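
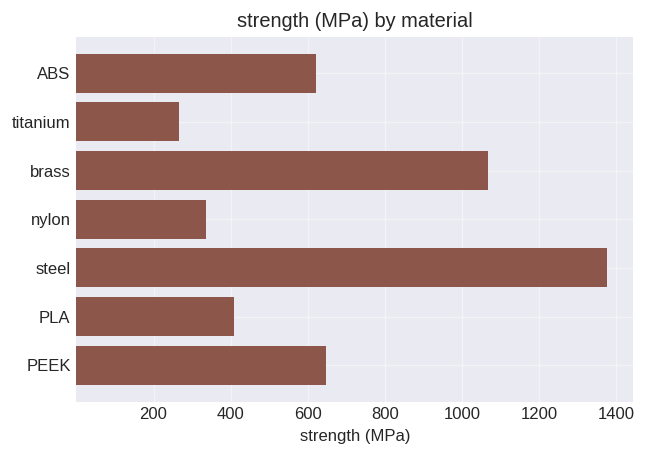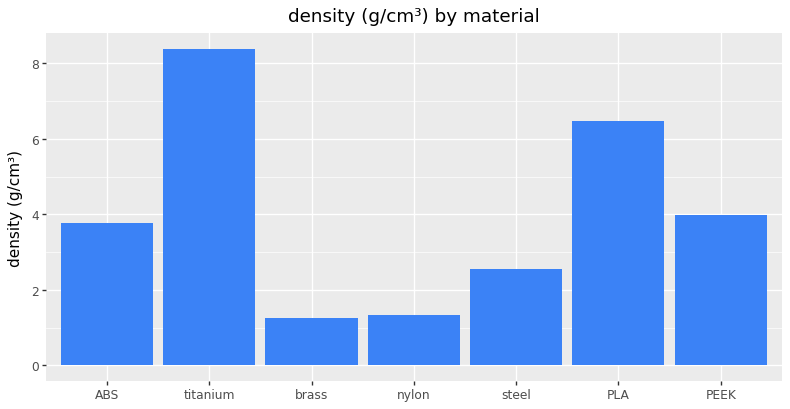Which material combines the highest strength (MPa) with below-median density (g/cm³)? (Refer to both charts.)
steel

Chart 2 median density (g/cm³) ≈ 4; below-median materials: brass, nylon, steel. Among those, steel has the highest strength (MPa) (≈ 1400).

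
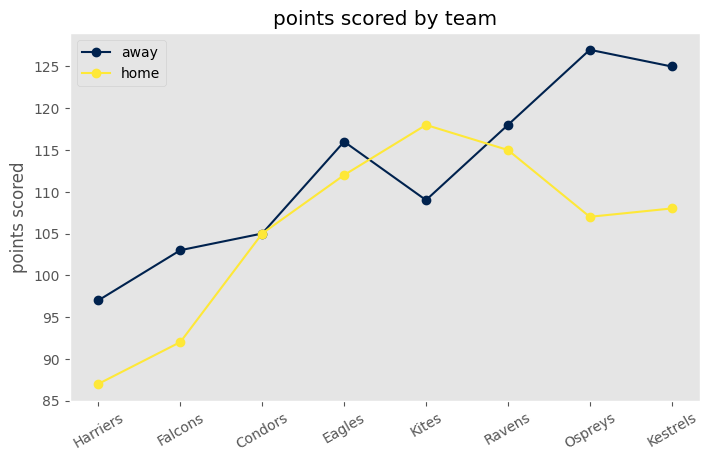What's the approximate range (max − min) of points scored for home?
Max Kites ≈ 120, min Harriers ≈ 85; range ≈ 35.

≈ 35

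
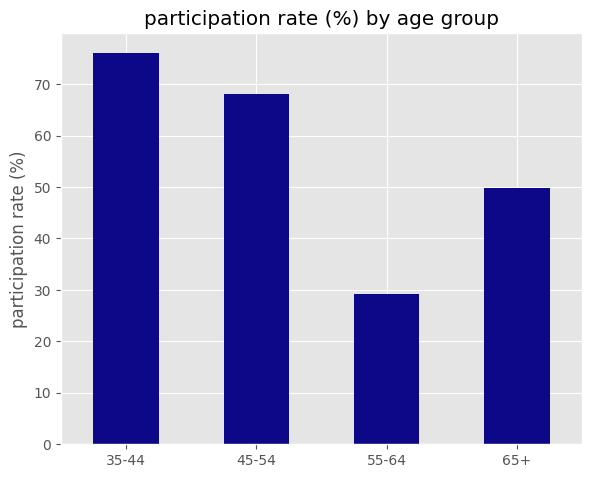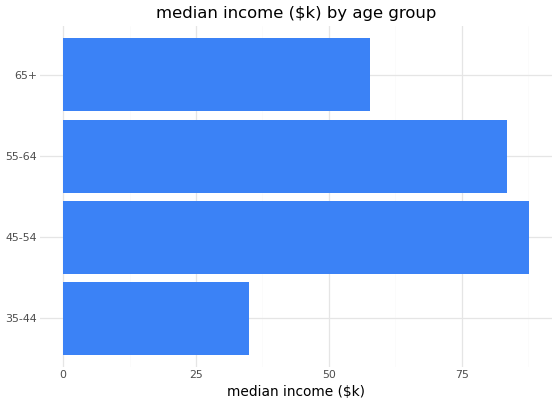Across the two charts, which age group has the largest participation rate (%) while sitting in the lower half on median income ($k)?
Chart 2 median median income ($k) ≈ 70; below-median age groups: 35-44, 65+. Among those, 35-44 has the highest participation rate (%) (≈ 80).

35-44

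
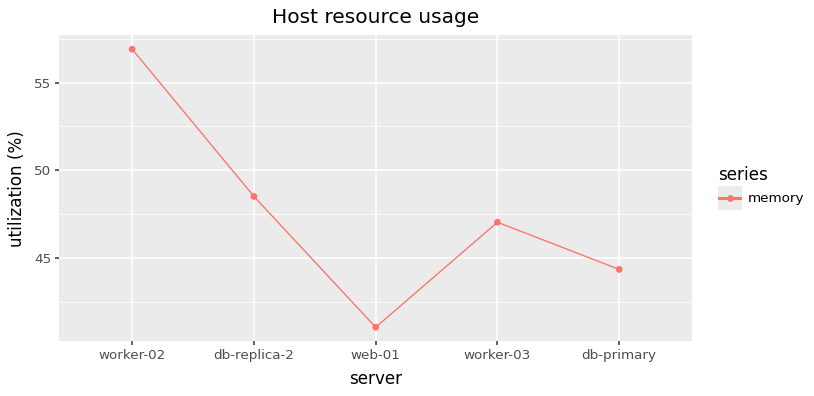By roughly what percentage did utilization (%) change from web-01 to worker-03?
≈ +14.3%

web-01 ≈ 42, worker-03 ≈ 48; (48 − 42) / 42 ≈ +14.3%.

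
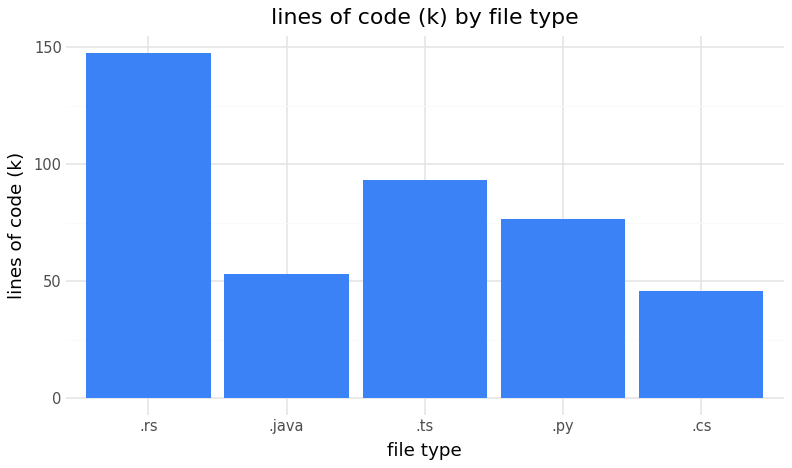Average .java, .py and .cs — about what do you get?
≈ 60

(60 + 80 + 40) / 3 ≈ 60.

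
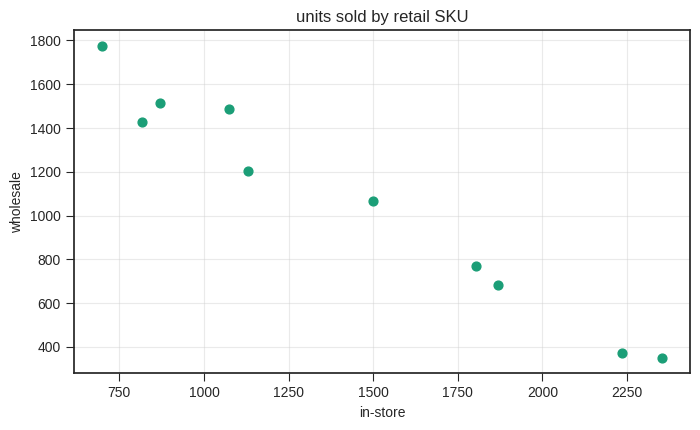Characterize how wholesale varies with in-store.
Points are negatively correlated; strong (|r| ≈ 1.0).

negative, strong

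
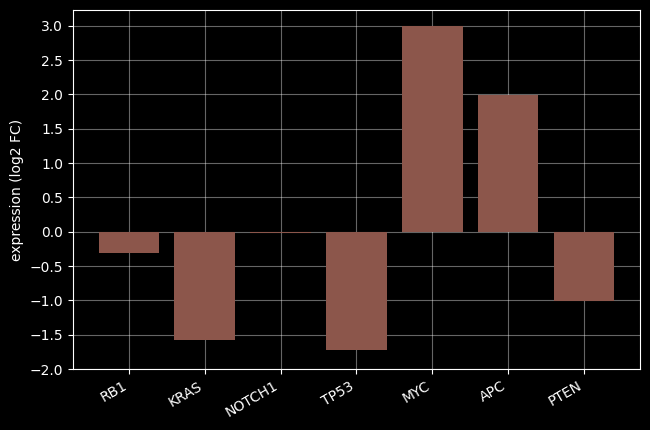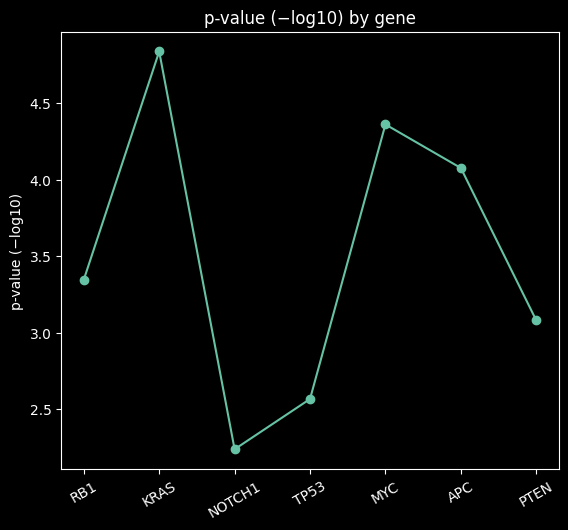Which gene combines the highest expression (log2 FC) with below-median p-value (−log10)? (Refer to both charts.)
Chart 2 median p-value (−log10) ≈ 3.5; below-median genes: NOTCH1, TP53, PTEN. Among those, NOTCH1 has the highest expression (log2 FC) (≈ 0).

NOTCH1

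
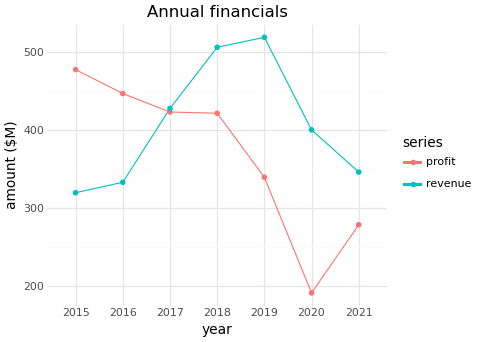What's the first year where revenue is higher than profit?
2017

2016: revenue ≈ 350 vs profit ≈ 450 (not yet); 2017: revenue ≈ 450 vs profit ≈ 400 (first crossover).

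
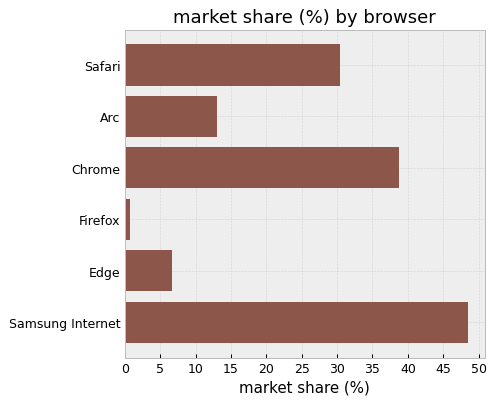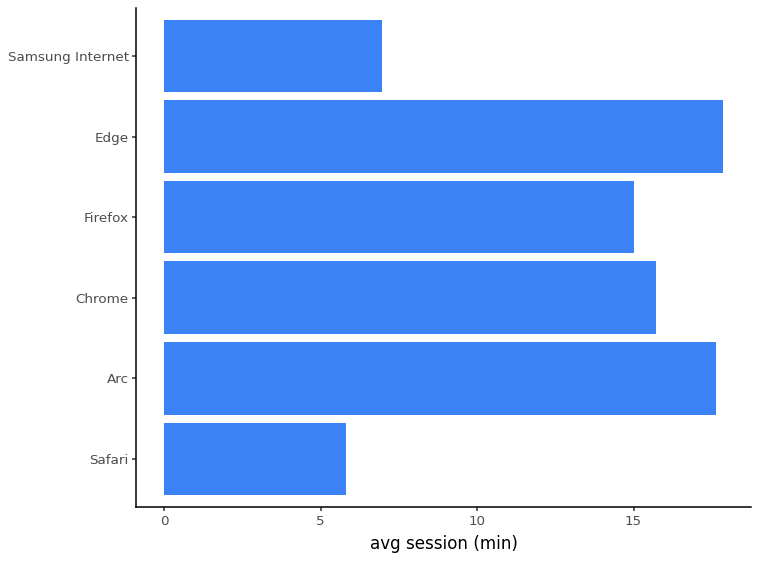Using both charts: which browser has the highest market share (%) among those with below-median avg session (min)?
Chart 2 median avg session (min) ≈ 16; below-median browsers: Safari, Firefox, Samsung Internet. Among those, Samsung Internet has the highest market share (%) (≈ 50).

Samsung Internet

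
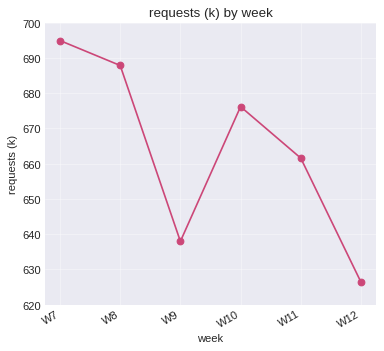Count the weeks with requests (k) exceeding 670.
3

Above 670: W7, W8, W10.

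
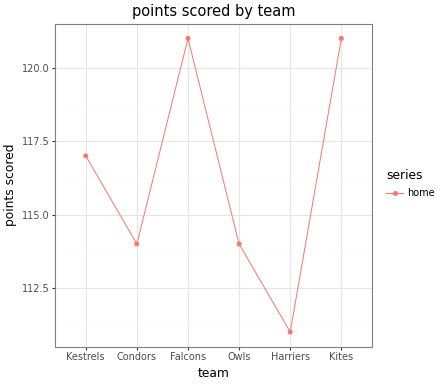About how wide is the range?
≈ 10

Max Falcons ≈ 121, min Harriers ≈ 111; range ≈ 10.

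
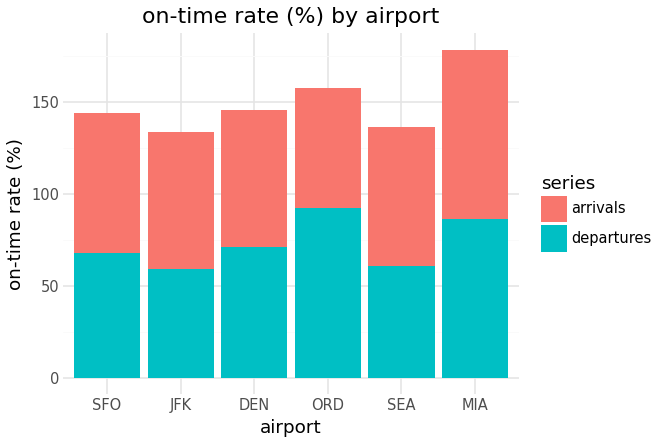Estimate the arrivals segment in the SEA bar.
arrivals top ≈ 140, bottom ≈ 60; segment ≈ 80.

≈ 80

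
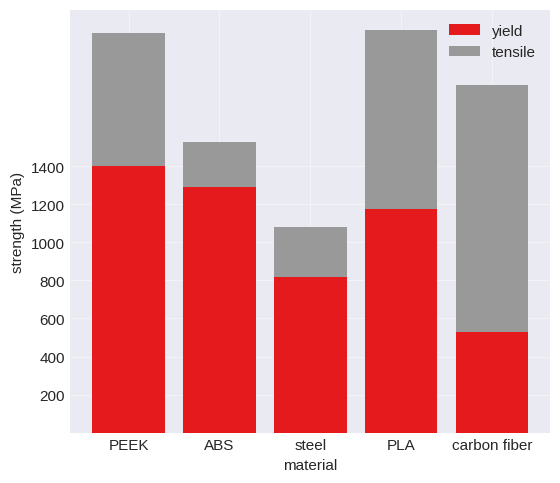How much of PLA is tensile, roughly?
tensile top ≈ 2200, bottom ≈ 1200; segment ≈ 1000.

≈ 1000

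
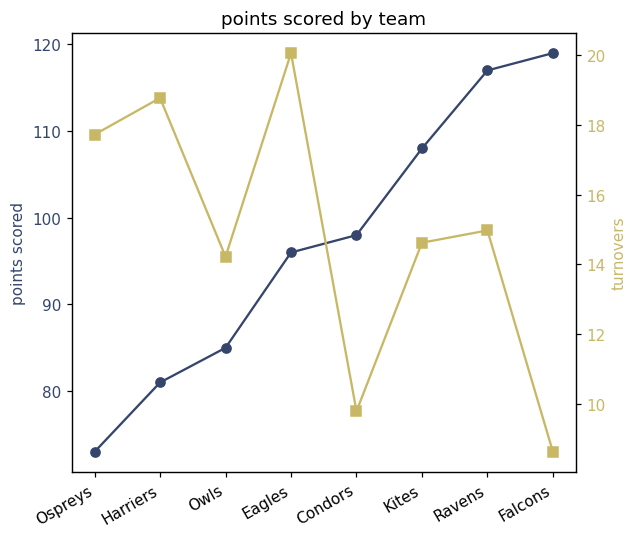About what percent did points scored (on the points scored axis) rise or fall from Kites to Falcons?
Kites ≈ 110, Falcons ≈ 120; (120 − 110) / 110 ≈ +9.1%.

≈ +9.1%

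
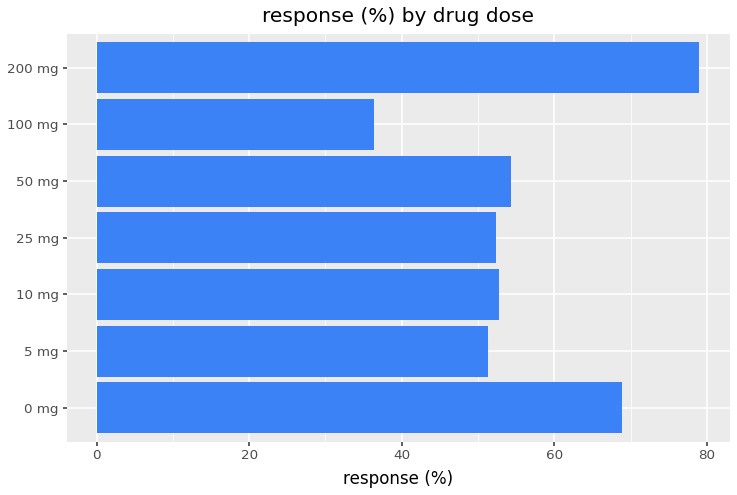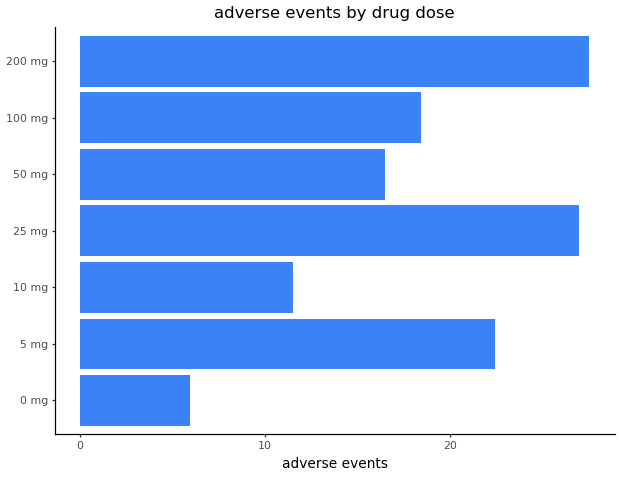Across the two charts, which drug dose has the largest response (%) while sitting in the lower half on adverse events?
0 mg

Chart 2 median adverse events ≈ 20; below-median drug doses: 0 mg, 10 mg, 50 mg. Among those, 0 mg has the highest response (%) (≈ 70).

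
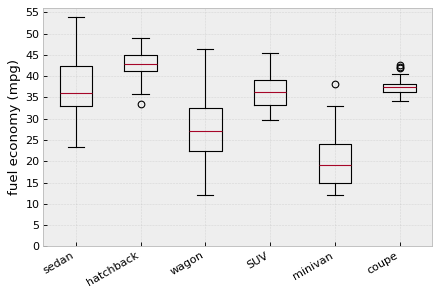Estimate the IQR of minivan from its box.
Q3 ≈ 25, Q1 ≈ 15; IQR ≈ 10.

≈ 10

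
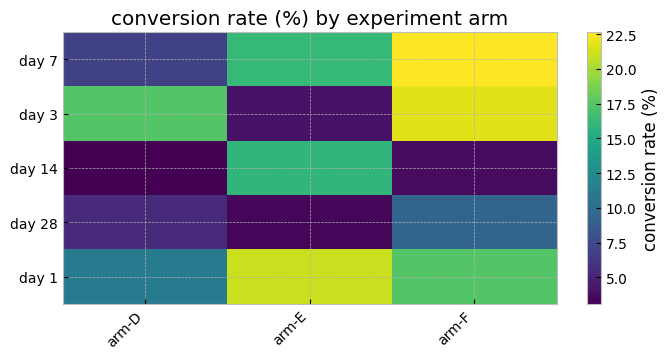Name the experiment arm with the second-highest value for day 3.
arm-D

Top 3 for day 3: arm-F ≈ 22, arm-D ≈ 18, arm-E ≈ 4.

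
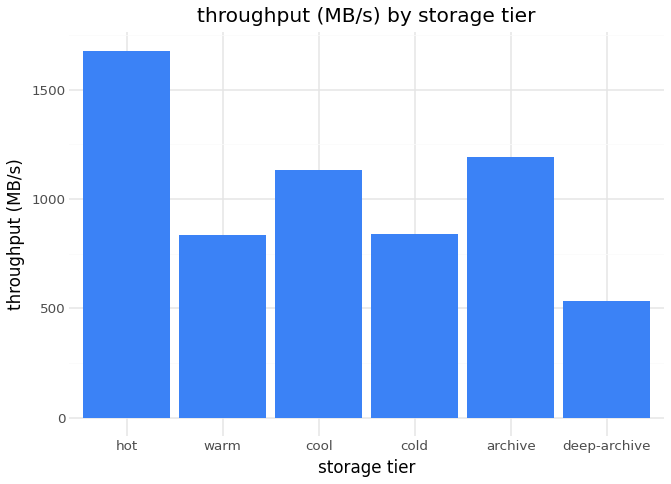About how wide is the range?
≈ 1000

Max hot ≈ 1600, min deep-archive ≈ 600; range ≈ 1000.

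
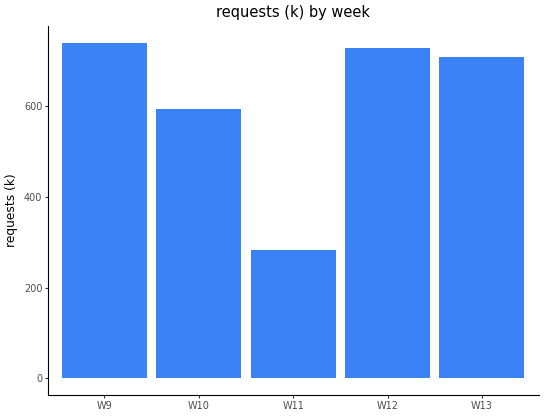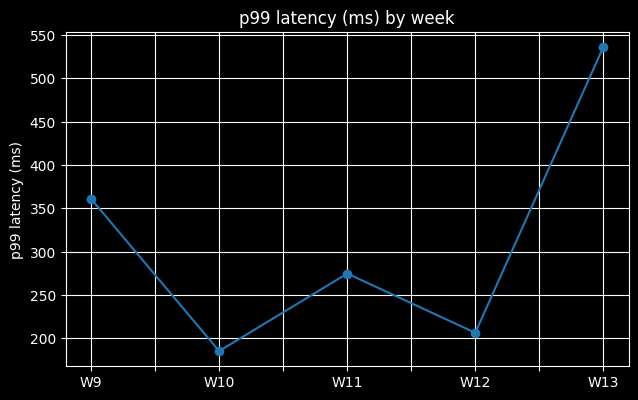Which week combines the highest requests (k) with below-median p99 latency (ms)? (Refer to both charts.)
W12

Chart 2 median p99 latency (ms) ≈ 250; below-median weeks: W10, W12. Among those, W12 has the highest requests (k) (≈ 700).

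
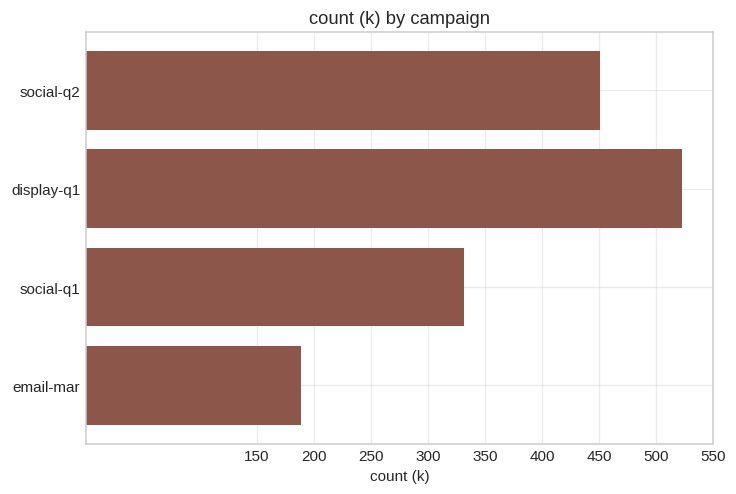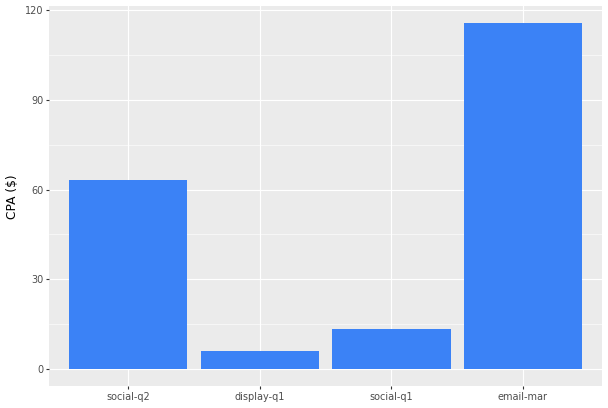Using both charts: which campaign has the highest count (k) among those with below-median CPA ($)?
display-q1

Chart 2 median CPA ($) ≈ 40; below-median campaigns: display-q1, social-q1. Among those, display-q1 has the highest count (k) (≈ 500).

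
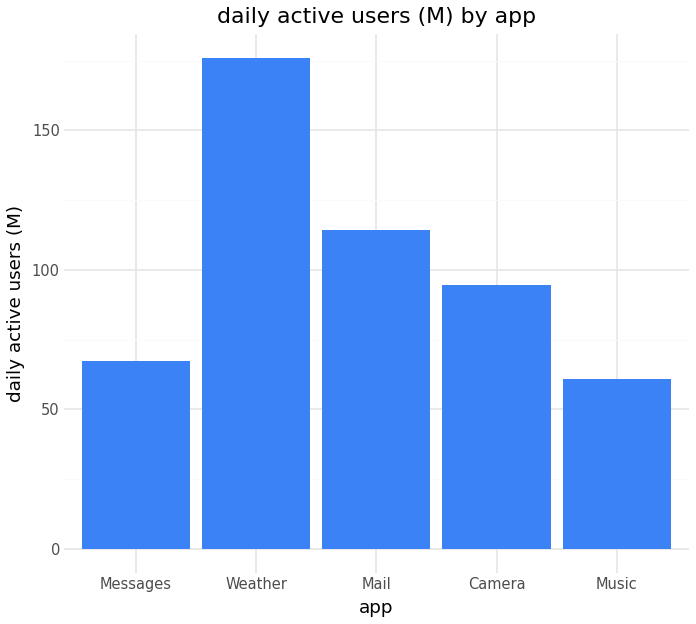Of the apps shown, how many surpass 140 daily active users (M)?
1

Above 140: Weather.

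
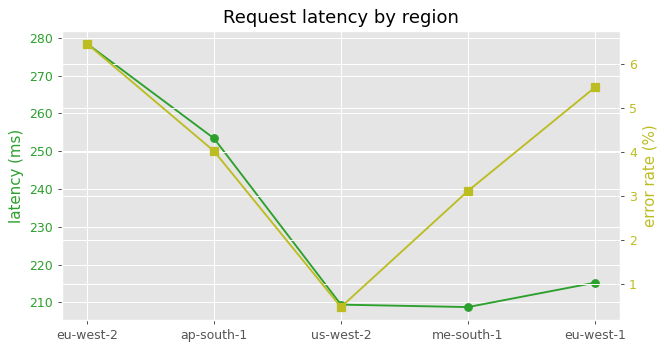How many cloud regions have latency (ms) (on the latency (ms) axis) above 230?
2

Above 230: eu-west-2, ap-south-1.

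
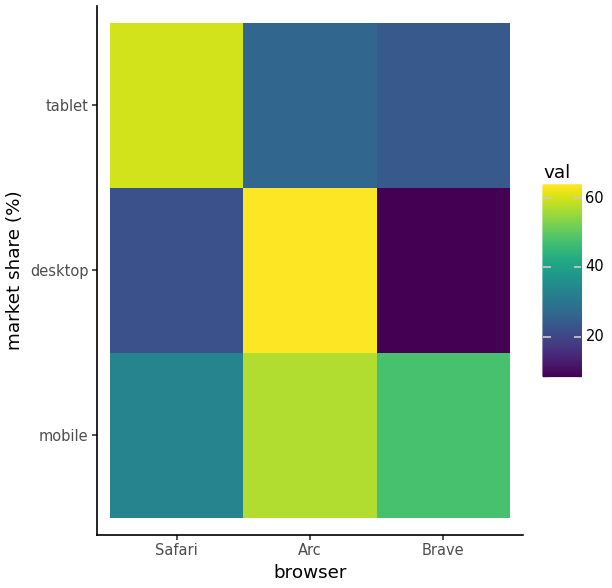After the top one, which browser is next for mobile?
Brave

Top 3 for mobile: Arc ≈ 55, Brave ≈ 50, Safari ≈ 35.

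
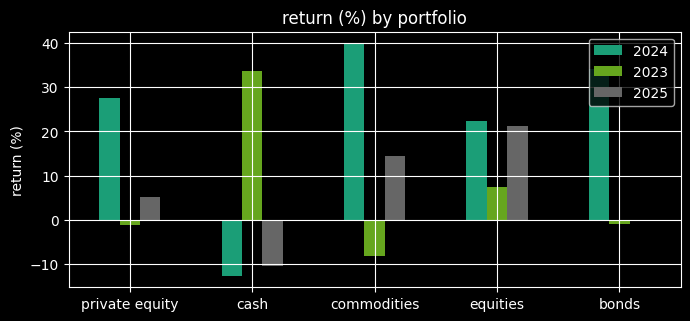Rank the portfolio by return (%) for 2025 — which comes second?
Top 3 for 2025: equities ≈ 20, commodities ≈ 15, private equity ≈ 5.

commodities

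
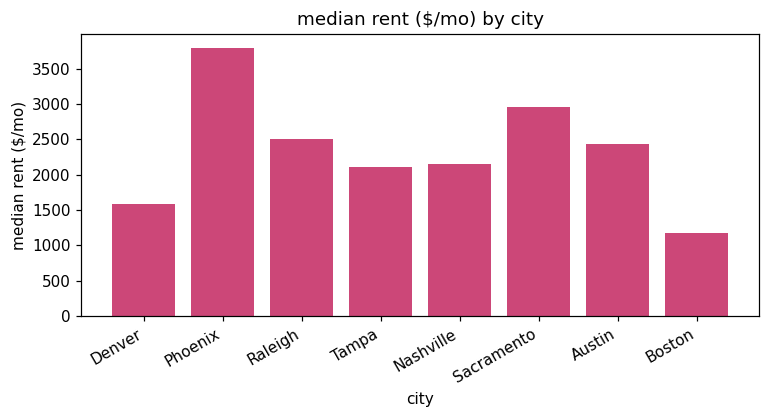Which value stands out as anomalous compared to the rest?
Phoenix

Phoenix ≈ 4000; the rest sit between ≈ 1000 and ≈ 3000.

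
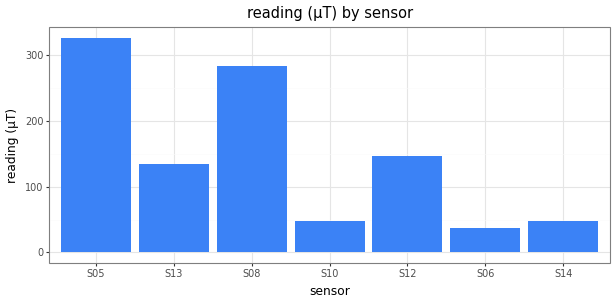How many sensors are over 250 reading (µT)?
Above 250: S05, S08.

2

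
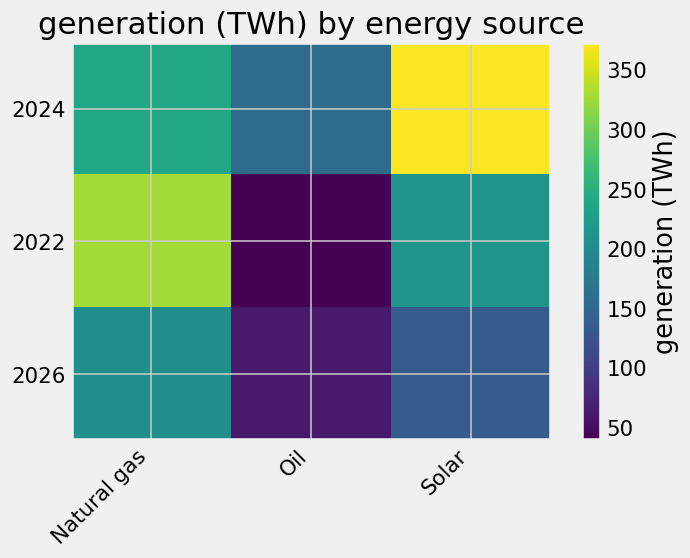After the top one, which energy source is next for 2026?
Solar

Top 3 for 2026: Natural gas ≈ 200, Solar ≈ 150, Oil ≈ 50.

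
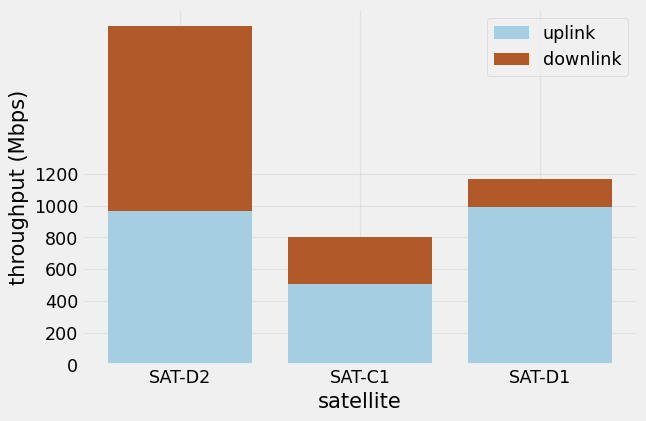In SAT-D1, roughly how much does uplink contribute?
uplink top ≈ 1000, bottom ≈ 0; segment ≈ 1000.

≈ 1000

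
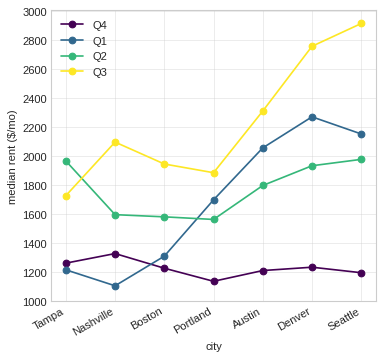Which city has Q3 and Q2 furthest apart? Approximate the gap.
Seattle, ≈ 1000 $/mo

Seattle: Q3 ≈ 3000, Q2 ≈ 2000 → gap ≈ 1000. Next-largest (Denver) is only ≈ 800.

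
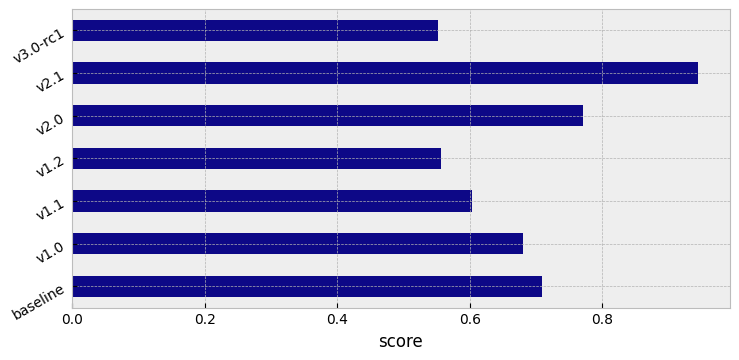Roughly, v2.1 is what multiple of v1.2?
v2.1 ≈ 0.9, v1.2 ≈ 0.6; 0.9/0.6 ≈ 1.5.

≈ 1.5×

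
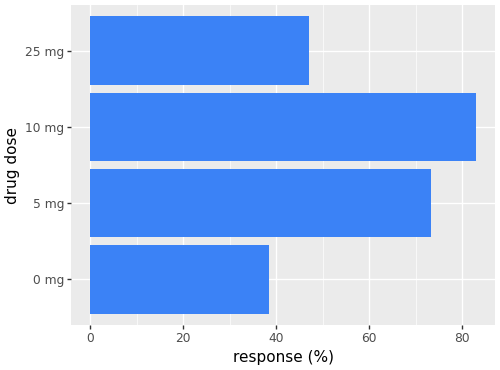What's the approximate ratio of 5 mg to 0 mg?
≈ 1.75×

5 mg ≈ 70, 0 mg ≈ 40; 70/40 ≈ 1.75.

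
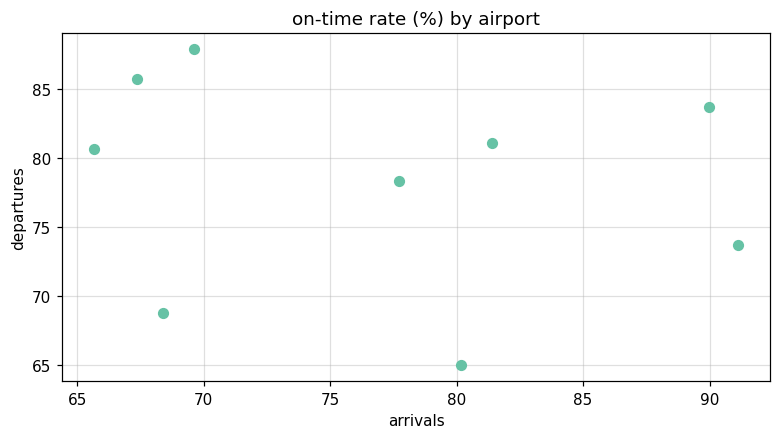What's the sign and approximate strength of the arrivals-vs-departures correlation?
no clear correlation

Points are roughly uncorrelated; weak (|r| ≈ 0.2).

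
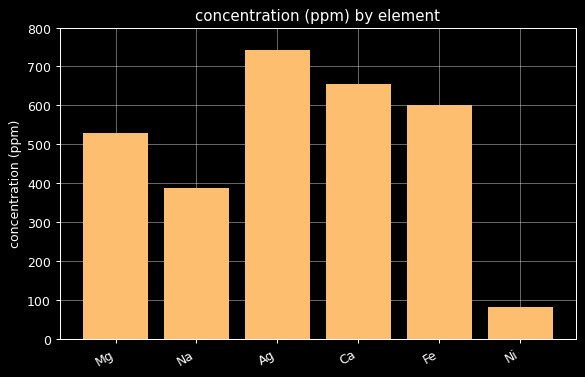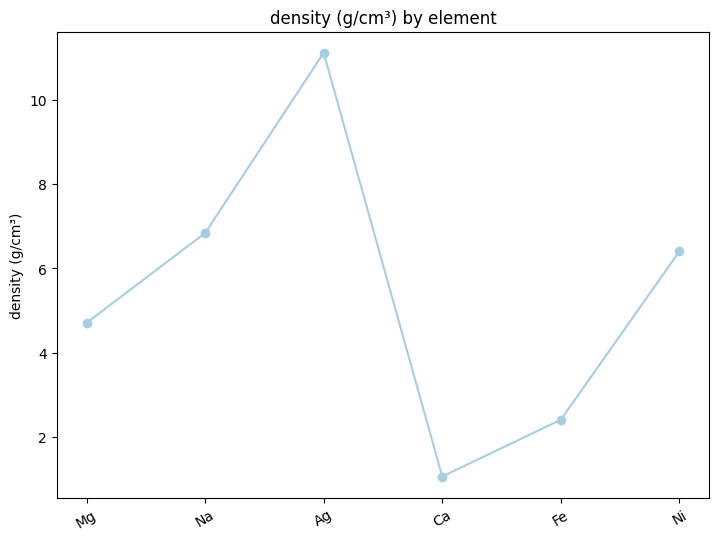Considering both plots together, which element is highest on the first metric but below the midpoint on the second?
Chart 2 median density (g/cm³) ≈ 6; below-median elements: Mg, Ca, Fe. Among those, Ca has the highest concentration (ppm) (≈ 700).

Ca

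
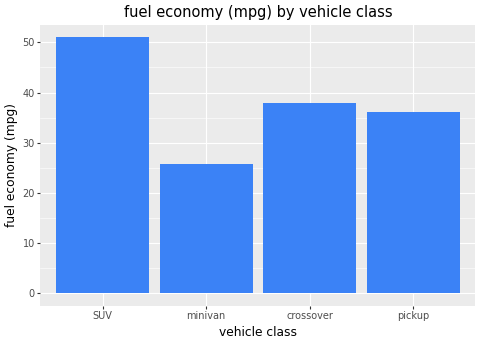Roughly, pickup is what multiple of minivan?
pickup ≈ 35, minivan ≈ 25; 35/25 ≈ 1.4.

≈ 1.4×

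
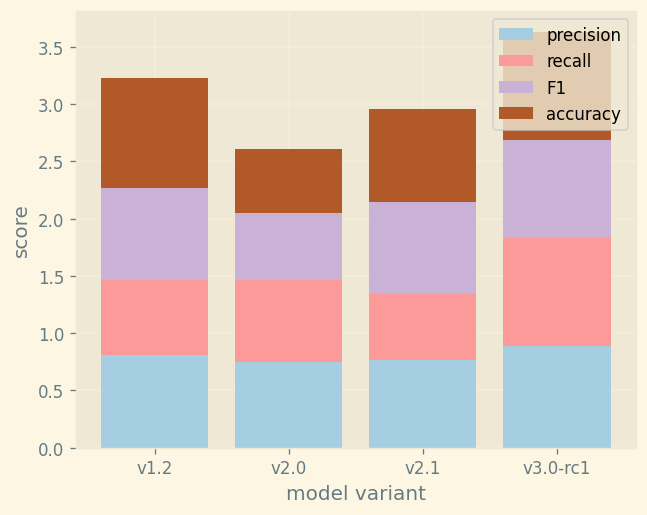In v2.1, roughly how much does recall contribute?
≈ 0.5

recall top ≈ 1.5, bottom ≈ 1.0; segment ≈ 0.5.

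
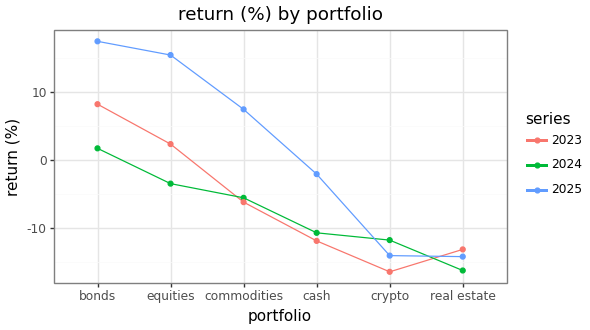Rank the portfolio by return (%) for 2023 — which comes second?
Top 3 for 2023: bonds ≈ 10, equities ≈ 0, commodities ≈ -5.

equities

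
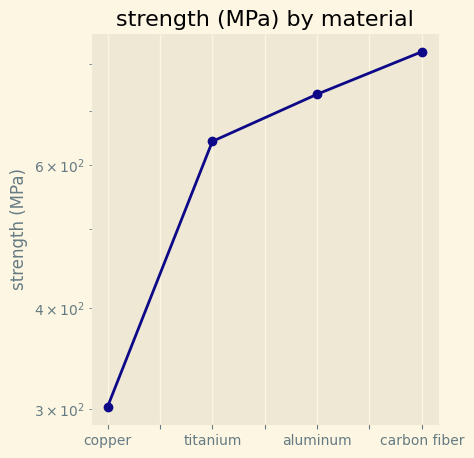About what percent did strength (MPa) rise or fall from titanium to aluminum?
titanium ≈ 650, aluminum ≈ 750; (750 − 650) / 650 ≈ +15.4%.

≈ +15.4%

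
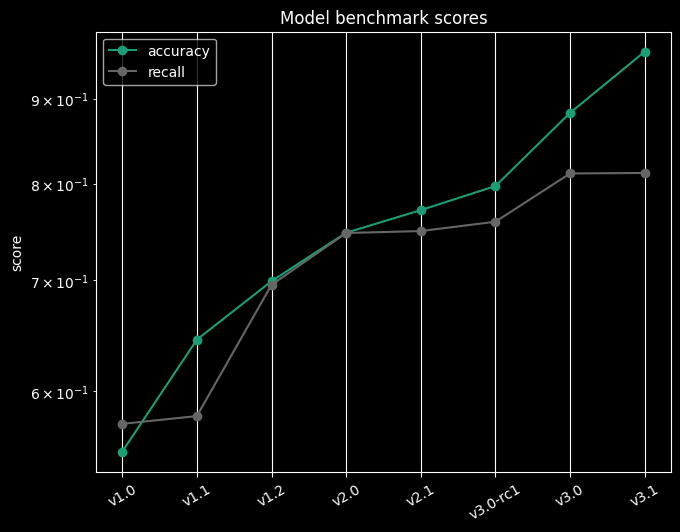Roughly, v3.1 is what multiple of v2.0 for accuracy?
≈ 1.27×

v3.1 ≈ 0.95, v2.0 ≈ 0.75; 0.95/0.75 ≈ 1.27.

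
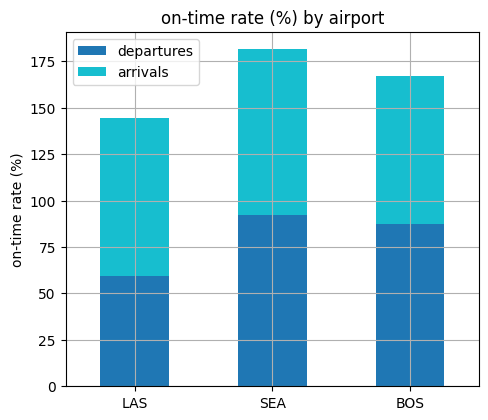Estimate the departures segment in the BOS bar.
departures top ≈ 80, bottom ≈ 0; segment ≈ 80.

≈ 80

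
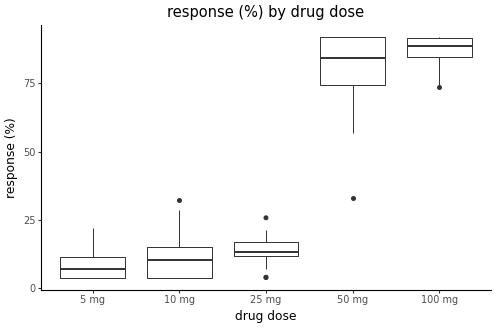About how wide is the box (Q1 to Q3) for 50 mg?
Q3 ≈ 90, Q1 ≈ 70; IQR ≈ 20.

≈ 20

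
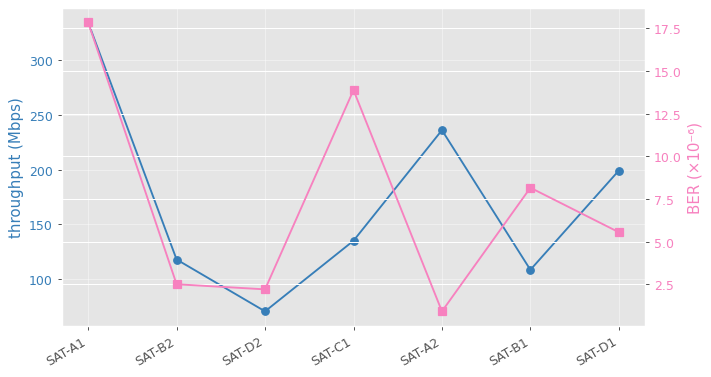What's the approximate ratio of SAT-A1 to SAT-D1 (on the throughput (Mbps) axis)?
≈ 1.62×

SAT-A1 ≈ 325, SAT-D1 ≈ 200; 325/200 ≈ 1.62.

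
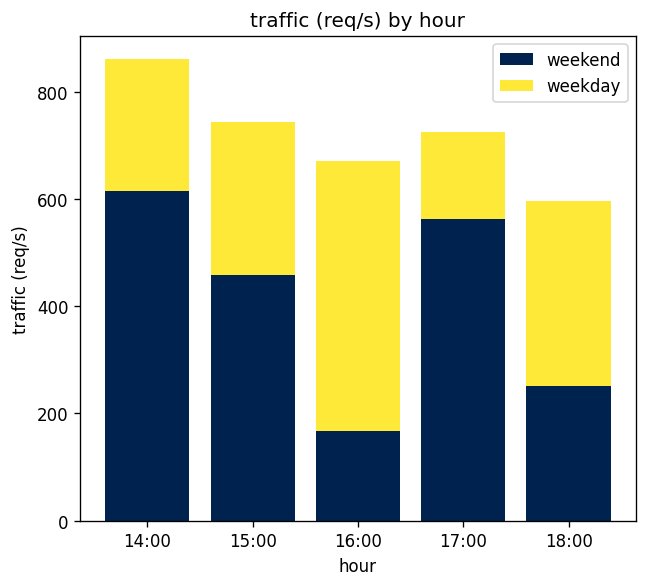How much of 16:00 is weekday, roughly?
≈ 500

weekday top ≈ 700, bottom ≈ 200; segment ≈ 500.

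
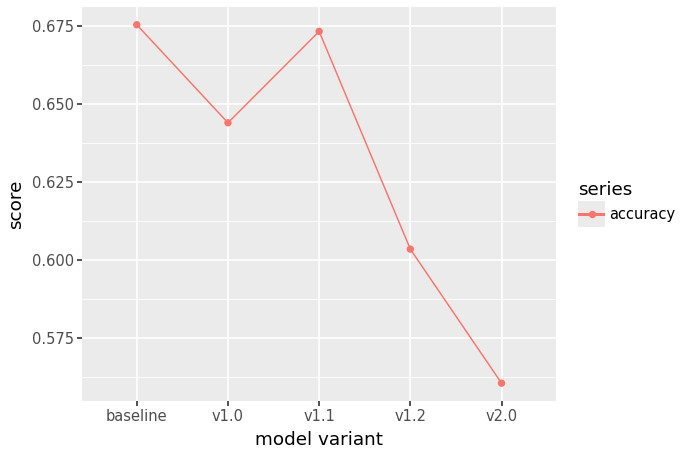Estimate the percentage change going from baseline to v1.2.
baseline ≈ 0.68, v1.2 ≈ 0.60; (0.60 − 0.68) / 0.68 ≈ -11.8%.

≈ -11.8%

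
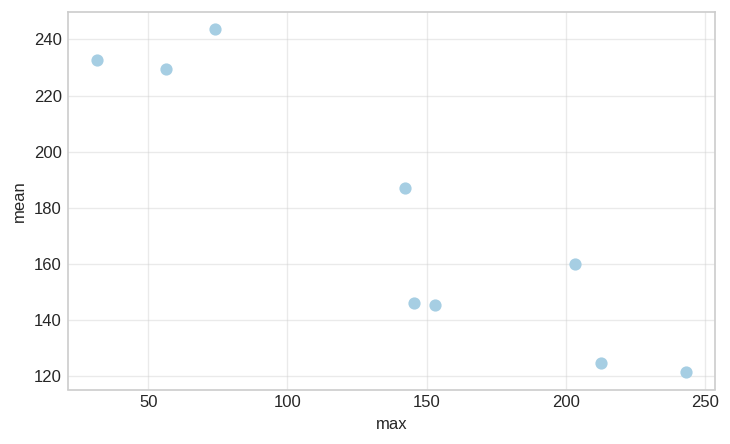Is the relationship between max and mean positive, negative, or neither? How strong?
negative, strong

Points are negatively correlated; strong (|r| ≈ 0.9).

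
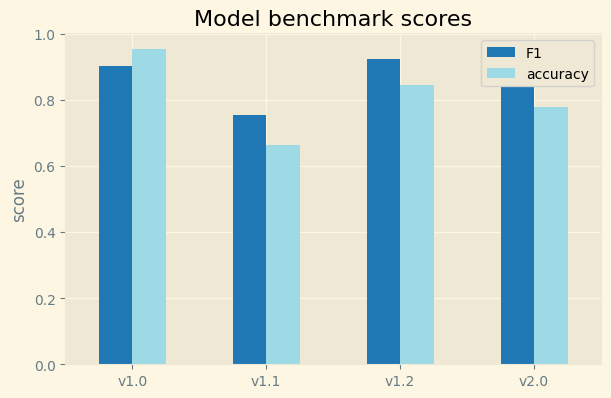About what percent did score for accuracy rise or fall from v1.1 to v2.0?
≈ +14.3%

v1.1 ≈ 0.7, v2.0 ≈ 0.8; (0.8 − 0.7) / 0.7 ≈ +14.3%.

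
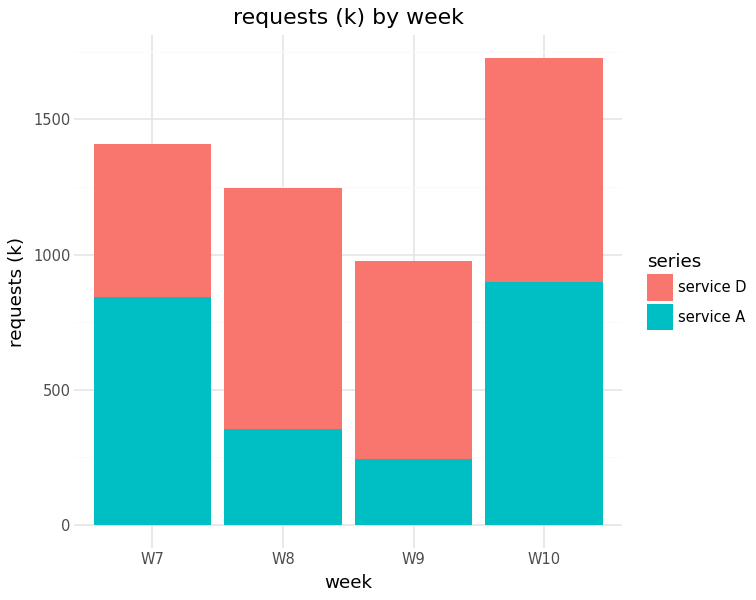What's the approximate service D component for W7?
≈ 600

service D top ≈ 1400, bottom ≈ 800; segment ≈ 600.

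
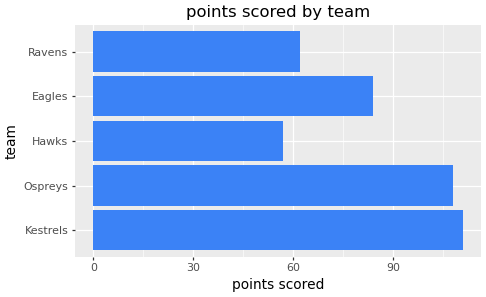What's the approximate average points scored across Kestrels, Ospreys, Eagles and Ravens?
(110 + 110 + 80 + 60) / 4 ≈ 90.

≈ 90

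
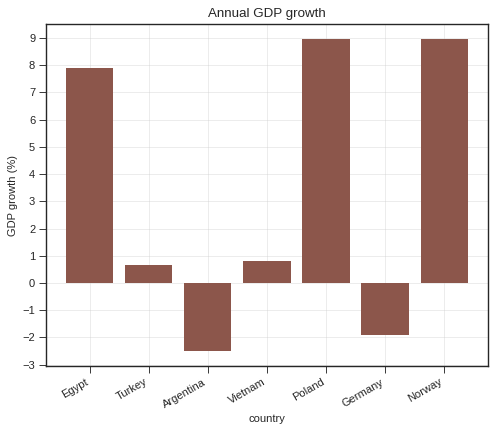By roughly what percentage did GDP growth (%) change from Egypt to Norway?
≈ +12.5%

Egypt ≈ 8, Norway ≈ 9; (9 − 8) / 8 ≈ +12.5%.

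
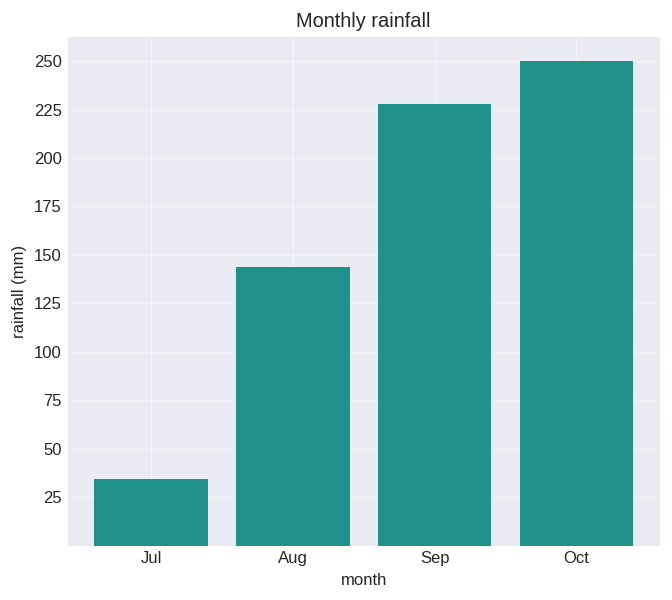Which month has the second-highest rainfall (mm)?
Top 3: Oct ≈ 250, Sep ≈ 225, Aug ≈ 150.

Sep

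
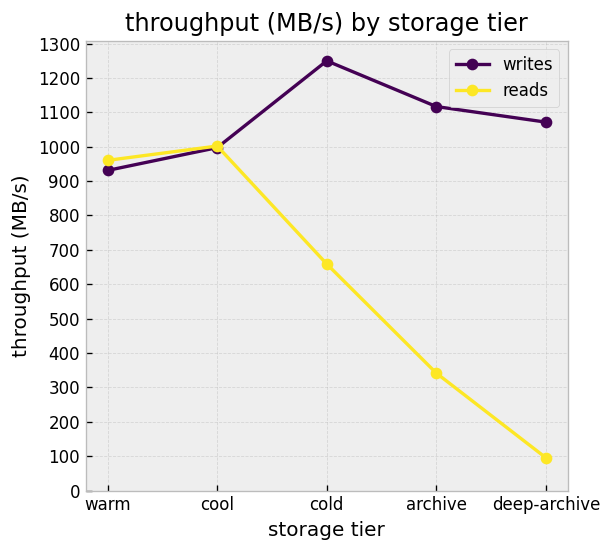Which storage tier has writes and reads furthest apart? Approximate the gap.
deep-archive: writes ≈ 1100, reads ≈ 100 → gap ≈ 1000. Next-largest (archive) is only ≈ 800.

deep-archive, ≈ 1000 MB/s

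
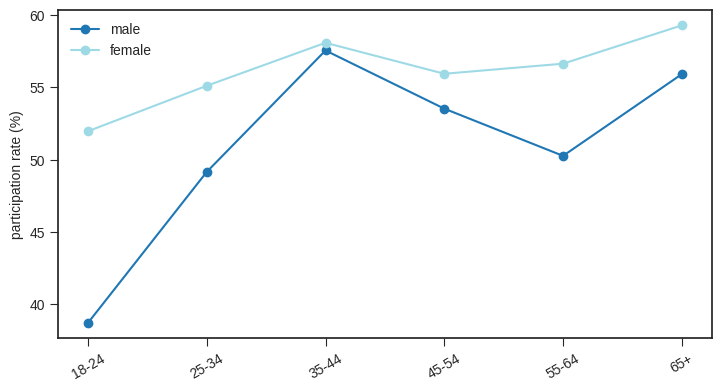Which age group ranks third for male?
Top 4 for male: 35-44 ≈ 58, 65+ ≈ 56, 45-54 ≈ 54, 55-64 ≈ 50.

45-54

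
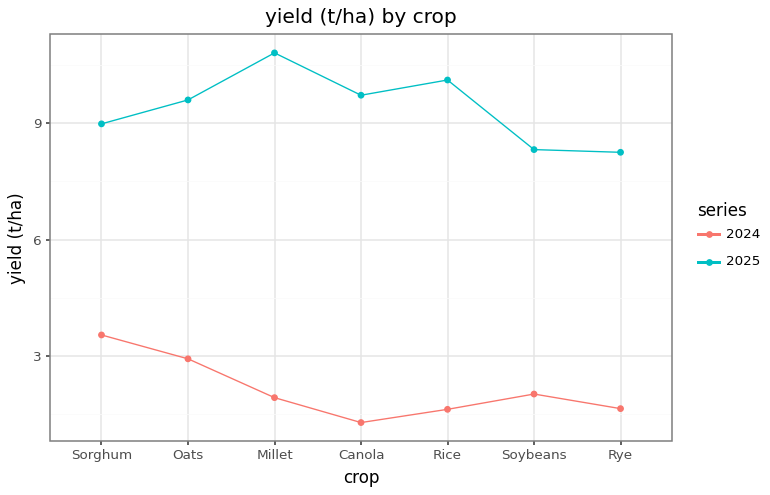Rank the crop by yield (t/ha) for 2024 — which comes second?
Top 3 for 2024: Sorghum ≈ 4, Oats ≈ 3, Soybeans ≈ 2.

Oats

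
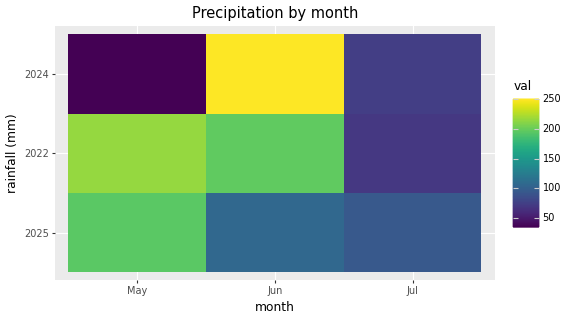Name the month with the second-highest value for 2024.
Top 3 for 2024: Jun ≈ 260, Jul ≈ 80, May ≈ 40.

Jul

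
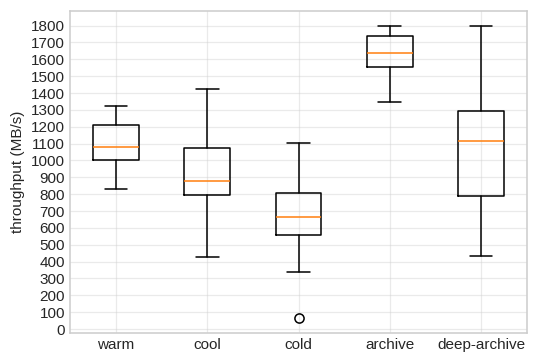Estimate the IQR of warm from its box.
Q3 ≈ 1200, Q1 ≈ 1000; IQR ≈ 200.

≈ 200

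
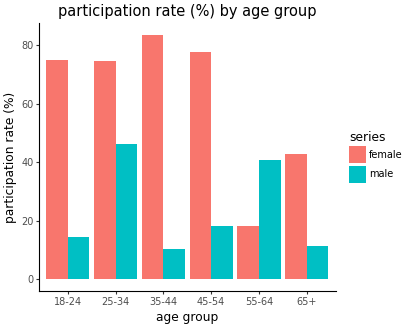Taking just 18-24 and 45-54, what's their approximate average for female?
≈ 80

(80 + 80) / 2 ≈ 80.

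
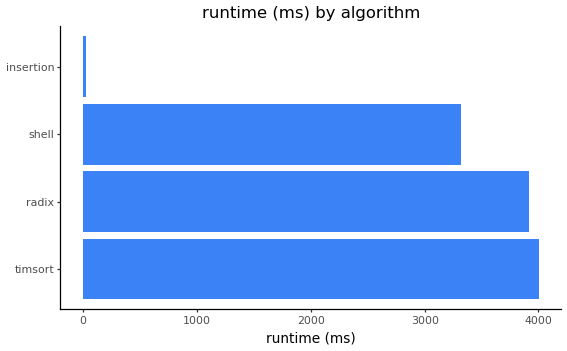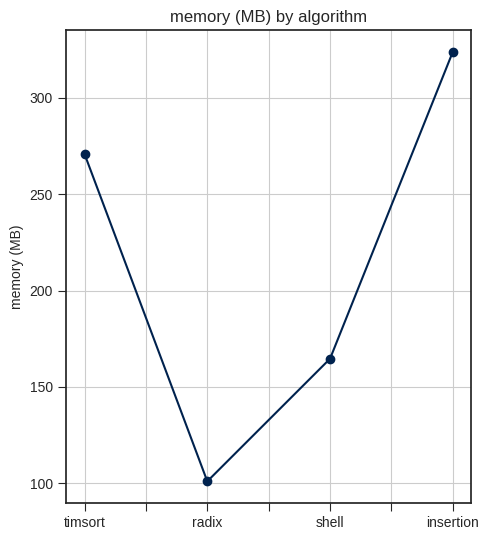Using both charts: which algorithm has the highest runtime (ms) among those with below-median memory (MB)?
radix

Chart 2 median memory (MB) ≈ 200; below-median algorithms: radix, shell. Among those, radix has the highest runtime (ms) (≈ 4000).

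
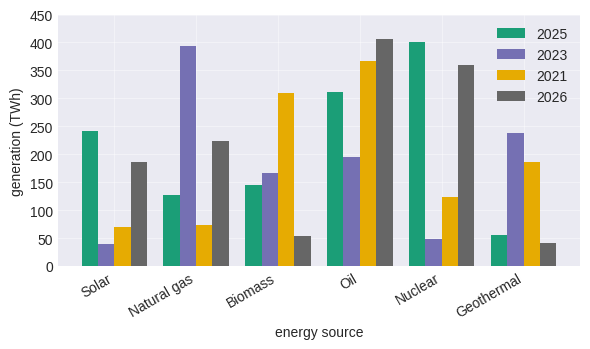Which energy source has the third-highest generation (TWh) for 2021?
Geothermal

Top 4 for 2021: Oil ≈ 350, Biomass ≈ 300, Geothermal ≈ 200, Nuclear ≈ 100.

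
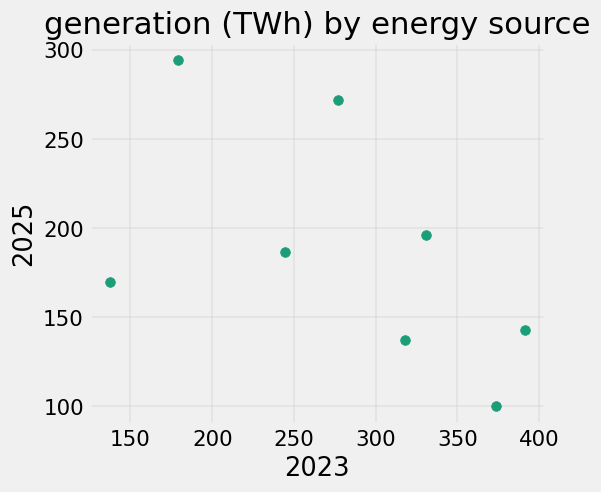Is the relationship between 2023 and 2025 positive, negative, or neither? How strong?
negative, moderate

Points are negatively correlated; moderate (|r| ≈ 0.5).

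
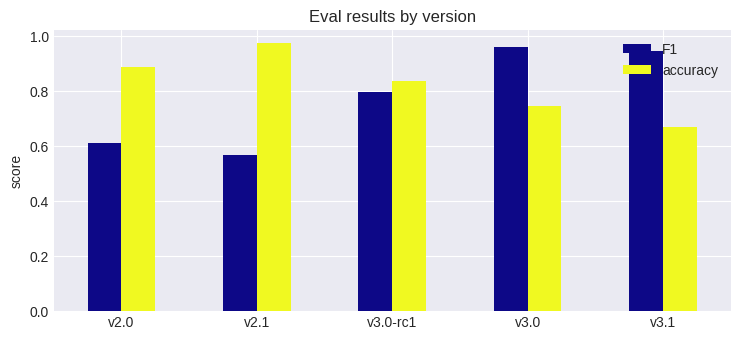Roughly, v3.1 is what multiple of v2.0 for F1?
≈ 1.5×

v3.1 ≈ 0.9, v2.0 ≈ 0.6; 0.9/0.6 ≈ 1.5.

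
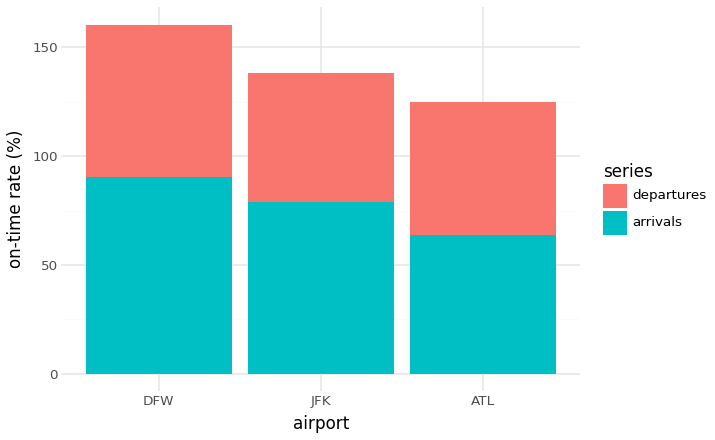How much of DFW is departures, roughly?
≈ 60

departures top ≈ 160, bottom ≈ 100; segment ≈ 60.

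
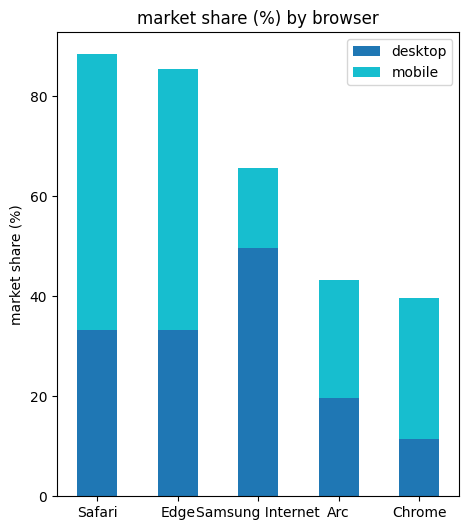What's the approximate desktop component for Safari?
≈ 30

desktop top ≈ 30, bottom ≈ 0; segment ≈ 30.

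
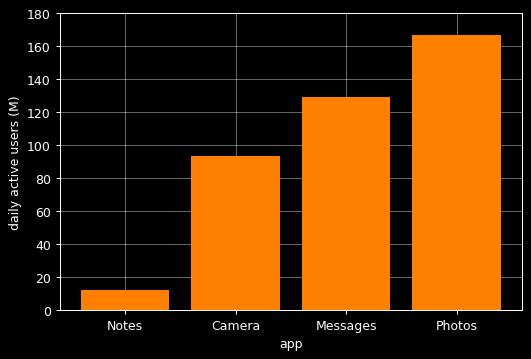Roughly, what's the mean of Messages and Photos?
≈ 140

(120 + 160) / 2 ≈ 140.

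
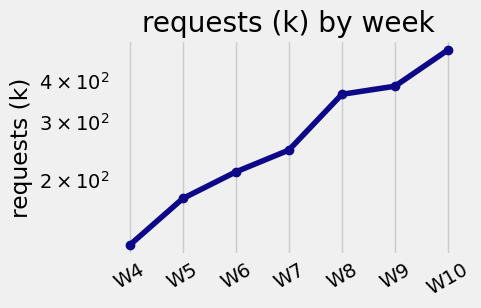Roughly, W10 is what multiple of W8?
≈ 1.43×

W10 ≈ 500, W8 ≈ 350; 500/350 ≈ 1.43.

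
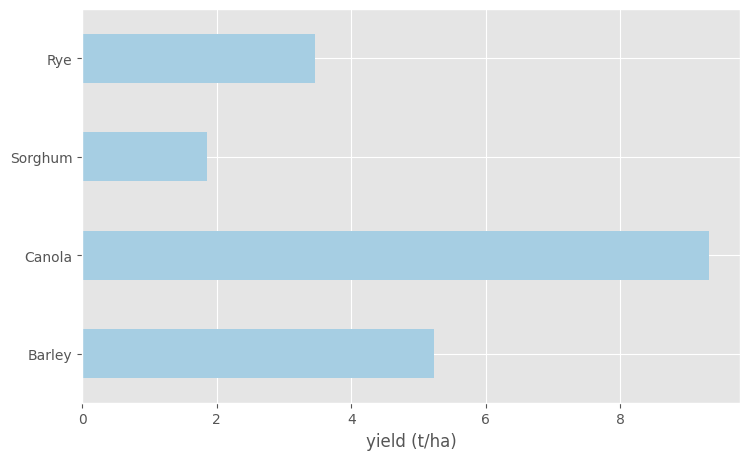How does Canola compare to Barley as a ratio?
Canola ≈ 9, Barley ≈ 5; 9/5 ≈ 1.8.

≈ 1.8×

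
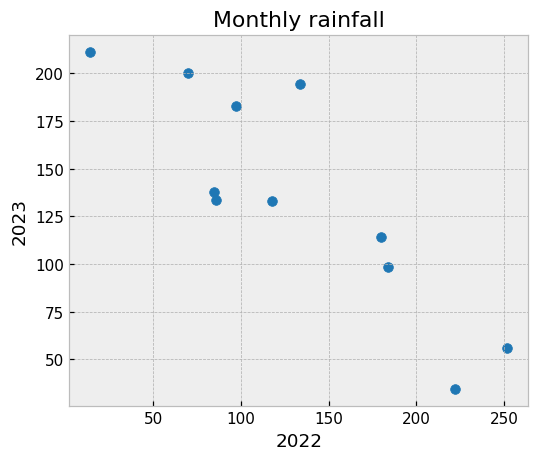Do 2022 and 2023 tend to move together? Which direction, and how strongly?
Points are negatively correlated; strong (|r| ≈ 0.9).

negative, strong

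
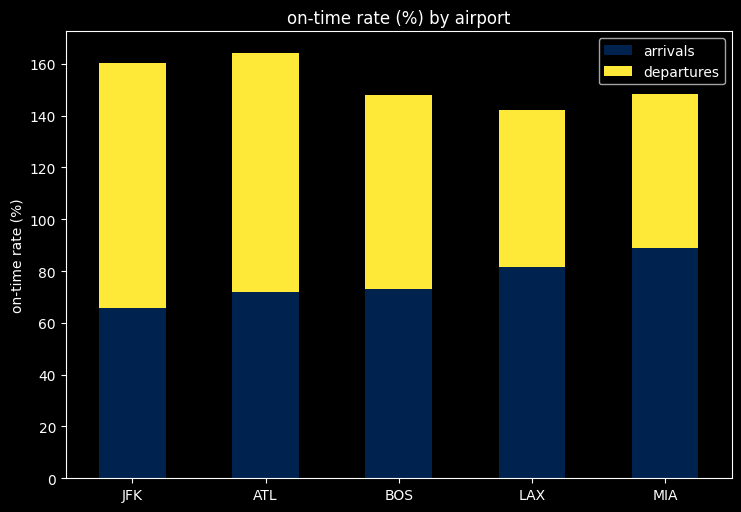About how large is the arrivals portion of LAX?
arrivals top ≈ 80, bottom ≈ 0; segment ≈ 80.

≈ 80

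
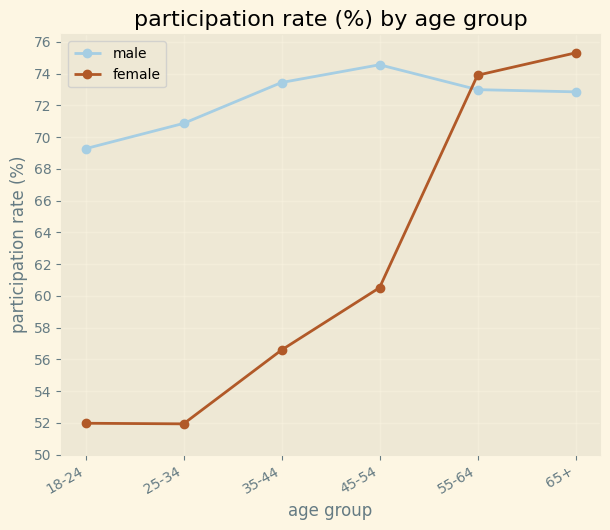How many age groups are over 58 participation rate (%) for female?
3

Above 58: 45-54, 55-64, 65+.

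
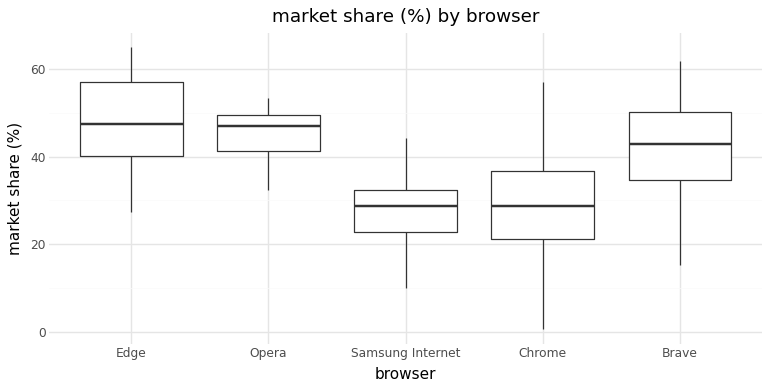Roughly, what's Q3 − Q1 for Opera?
Q3 ≈ 50, Q1 ≈ 42; IQR ≈ 8.

≈ 8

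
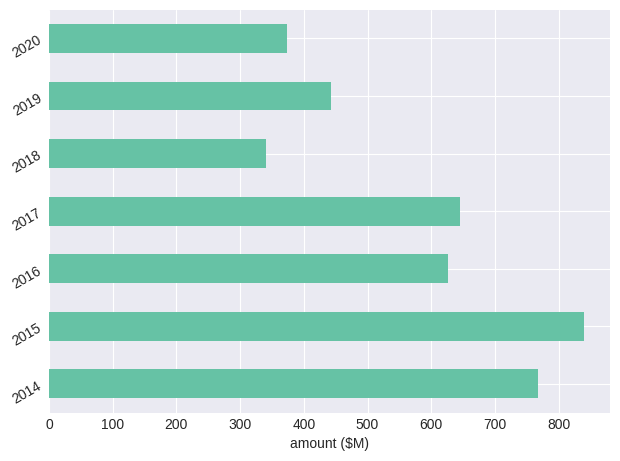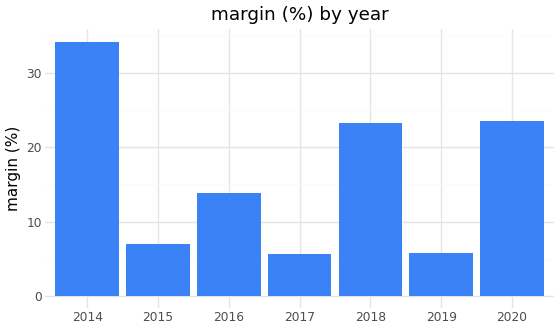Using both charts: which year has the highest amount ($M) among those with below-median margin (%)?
Chart 2 median margin (%) ≈ 15; below-median years: 2015, 2017, 2019. Among those, 2015 has the highest amount ($M) (≈ 800).

2015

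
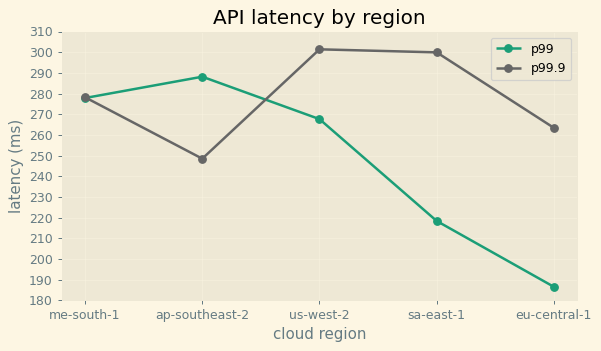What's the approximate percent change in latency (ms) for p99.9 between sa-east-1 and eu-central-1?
≈ -13.3%

sa-east-1 ≈ 300, eu-central-1 ≈ 260; (260 − 300) / 300 ≈ -13.3%.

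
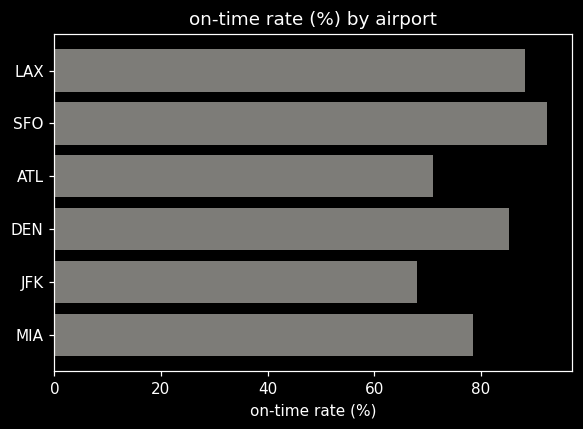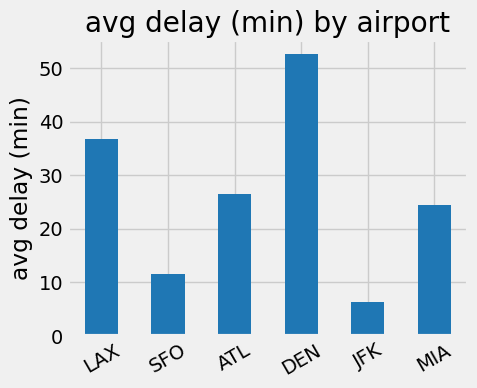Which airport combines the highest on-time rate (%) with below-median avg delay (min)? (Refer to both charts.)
Chart 2 median avg delay (min) ≈ 25; below-median airports: SFO, JFK, MIA. Among those, SFO has the highest on-time rate (%) (≈ 90).

SFO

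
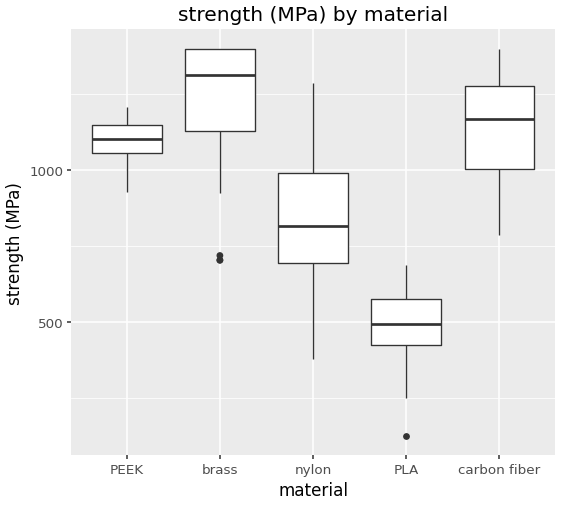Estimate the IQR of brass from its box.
Q3 ≈ 1400, Q1 ≈ 1100; IQR ≈ 300.

≈ 300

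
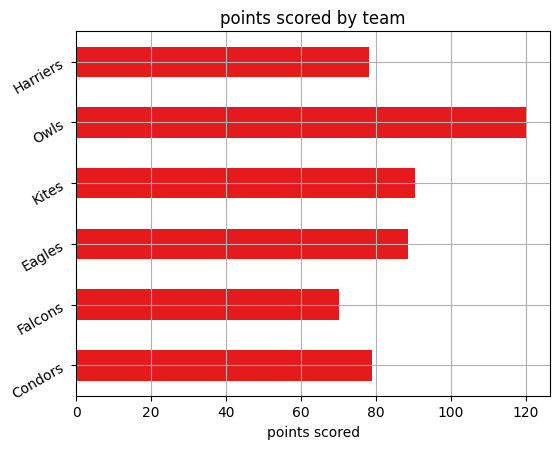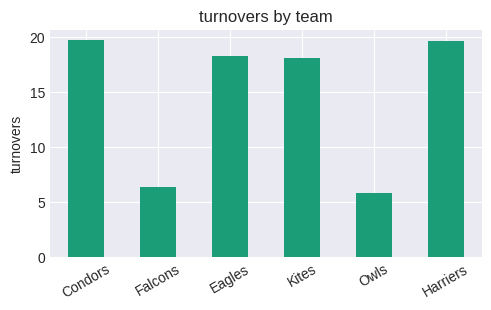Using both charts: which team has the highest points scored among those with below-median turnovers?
Chart 2 median turnovers ≈ 18; below-median teams: Falcons, Kites, Owls. Among those, Owls has the highest points scored (≈ 120).

Owls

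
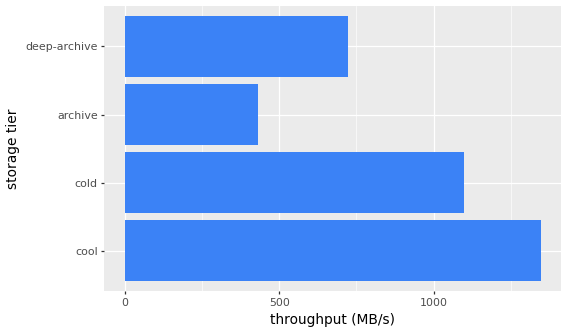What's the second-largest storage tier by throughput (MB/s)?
cold

Top 3: cool ≈ 1400, cold ≈ 1000, deep-archive ≈ 800.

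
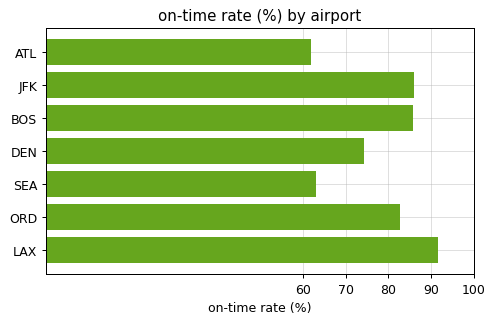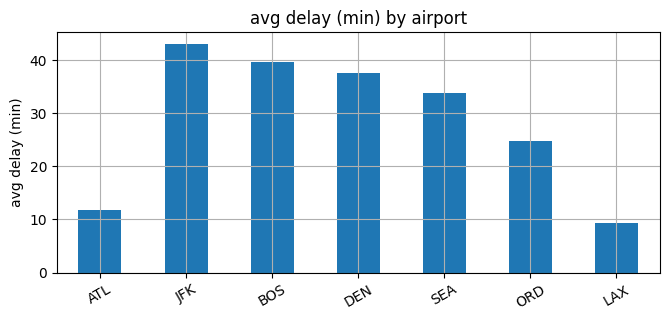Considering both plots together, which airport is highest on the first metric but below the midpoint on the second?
LAX

Chart 2 median avg delay (min) ≈ 35; below-median airports: ATL, ORD, LAX. Among those, LAX has the highest on-time rate (%) (≈ 90).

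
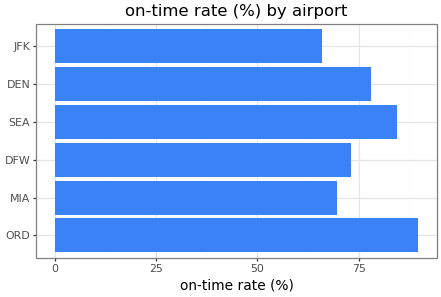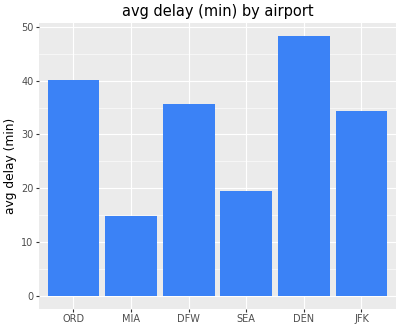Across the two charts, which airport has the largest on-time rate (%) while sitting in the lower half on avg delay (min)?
SEA

Chart 2 median avg delay (min) ≈ 35; below-median airports: MIA, SEA, JFK. Among those, SEA has the highest on-time rate (%) (≈ 80).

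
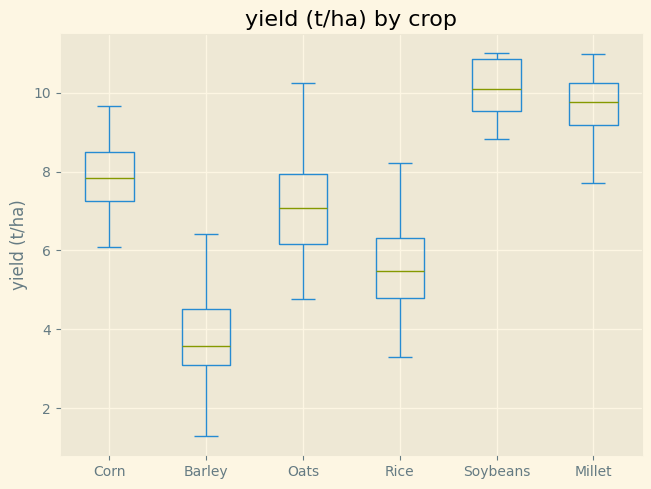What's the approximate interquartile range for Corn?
≈ 1

Q3 ≈ 8, Q1 ≈ 7; IQR ≈ 1.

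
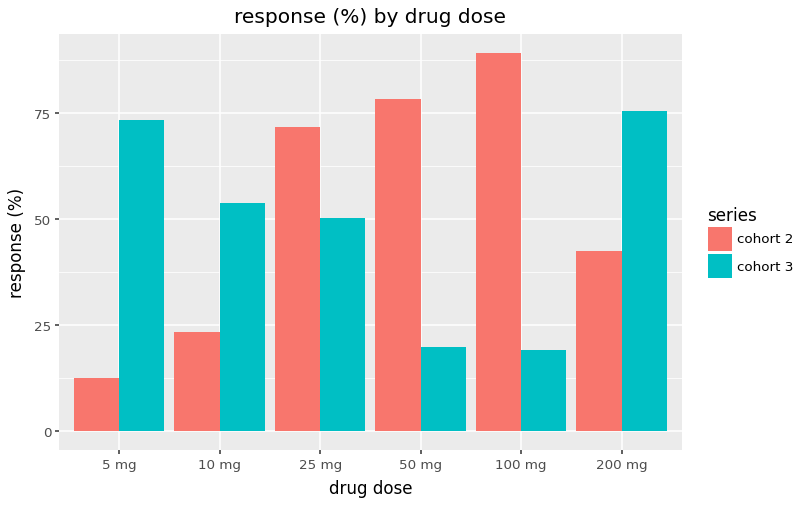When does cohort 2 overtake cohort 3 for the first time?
10 mg: cohort 2 ≈ 20 vs cohort 3 ≈ 50 (not yet); 25 mg: cohort 2 ≈ 70 vs cohort 3 ≈ 50 (first crossover).

25 mg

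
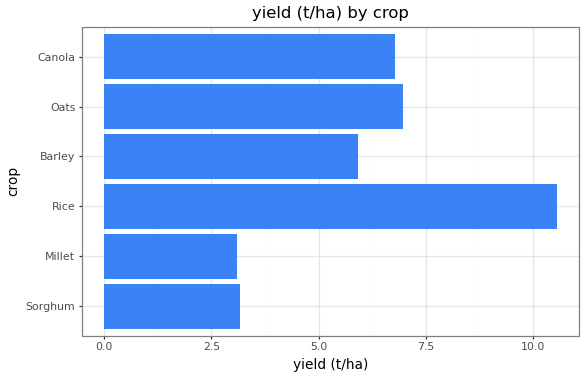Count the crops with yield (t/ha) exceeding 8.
1

Above 8: Rice.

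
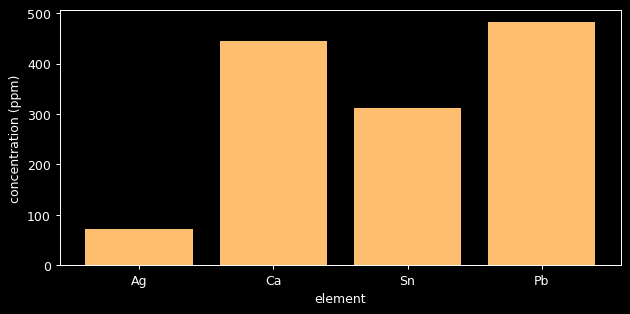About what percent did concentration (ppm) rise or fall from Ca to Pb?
Ca ≈ 450, Pb ≈ 500; (500 − 450) / 450 ≈ +11.1%.

≈ +11.1%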